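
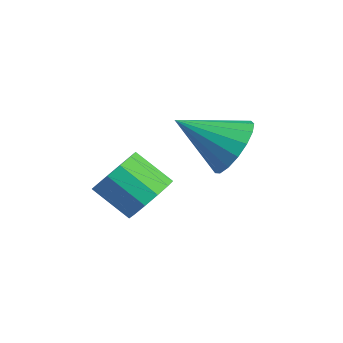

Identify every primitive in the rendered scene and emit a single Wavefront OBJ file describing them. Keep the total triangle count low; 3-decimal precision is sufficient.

v 0.635 -1.752 -0.922
v 1.005 -1.462 -0.263
v 0.096 -2.038 0.501
v -0.275 -2.328 -0.158
v 0.7 -1.147 -0.388
v -0.209 -1.723 0.376
v 0.374 -1.023 -0.682
v -0.535 -1.599 0.082
v 0.131 -1.131 -1.053
v -0.778 -1.707 -0.289
v 0.048 -1.436 -1.382
v -0.862 -2.012 -0.618
v 0.15 -1.841 -1.565
v -0.759 -2.417 -0.801
v 0.407 -2.218 -1.544
v -0.502 -2.794 -0.78
v 0.736 -2.447 -1.326
v -0.173 -3.023 -0.561
v 1.033 -2.455 -0.979
v 0.123 -3.031 -0.214
v 1.203 -2.24 -0.614
v 0.294 -2.816 0.15
v 1.193 -1.87 -0.347
v 0.284 -2.446 0.417
v 0.83 0.593 0.381
v 1.661 0.194 0.649
v -0.07 -0.653 1.319
v 1.577 0.502 0.978
v 1.321 0.832 1.171
v 0.953 1.107 1.183
v 0.557 1.264 1.011
v 0.223 1.267 0.695
v 0.029 1.116 0.308
v 0.018 0.845 -0.063
v 0.193 0.516 -0.332
v 0.514 0.205 -0.438
v 0.907 -0.017 -0.356
v 1.283 -0.1 -0.104
v 1.555 -0.024 0.258
f 2 1 5
f 2 5 3
f 3 5 6
f 3 6 4
f 5 1 7
f 5 7 6
f 6 7 8
f 6 8 4
f 7 1 9
f 7 9 8
f 8 9 10
f 8 10 4
f 9 1 11
f 9 11 10
f 10 11 12
f 10 12 4
f 11 1 13
f 11 13 12
f 12 13 14
f 12 14 4
f 13 1 15
f 13 15 14
f 14 15 16
f 14 16 4
f 15 1 17
f 15 17 16
f 16 17 18
f 16 18 4
f 17 1 19
f 17 19 18
f 18 19 20
f 18 20 4
f 19 1 21
f 19 21 20
f 20 21 22
f 20 22 4
f 21 1 23
f 21 23 22
f 22 23 24
f 22 24 4
f 23 1 2
f 23 2 24
f 24 2 3
f 24 3 4
f 26 25 28
f 26 28 27
f 28 25 29
f 28 29 27
f 29 25 30
f 29 30 27
f 30 25 31
f 30 31 27
f 31 25 32
f 31 32 27
f 32 25 33
f 32 33 27
f 33 25 34
f 33 34 27
f 34 25 35
f 34 35 27
f 35 25 36
f 35 36 27
f 36 25 37
f 36 37 27
f 37 25 38
f 37 38 27
f 38 25 39
f 38 39 27
f 39 25 26
f 39 26 27



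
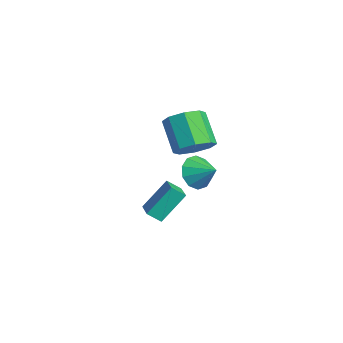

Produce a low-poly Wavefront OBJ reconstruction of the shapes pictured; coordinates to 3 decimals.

v -1.995 2.758 -3.45
v -1.402 2.611 -4.291
v -0.985 3.402 -2.85
v -1.715 3.168 -4.363
v -2.134 3.569 -4.086
v -2.501 3.659 -3.566
v -2.674 3.406 -3.001
v -2.588 2.905 -2.608
v -2.276 2.348 -2.536
v -1.856 1.947 -2.813
v -1.49 1.857 -3.333
v -1.316 2.11 -3.898
v -2.369 2.784 -1.97
v -1.582 2.541 -1.241
v -3.004 2.432 0.259
v -3.791 2.676 -0.47
v -1.715 3.37 -1.307
v -3.137 3.261 0.193
v -2.231 3.856 -1.761
v -3.653 3.747 -0.261
v -2.828 3.714 -2.338
v -4.25 3.605 -0.838
v -3.156 3.028 -2.699
v -4.578 2.919 -1.199
v -3.023 2.199 -2.633
v -4.445 2.09 -1.133
v -2.507 1.713 -2.179
v -3.929 1.604 -0.679
v -1.91 1.855 -1.602
v -3.332 1.746 -0.102
v 1.875 -1.178 -2.913
v 1.734 0.03 -1.492
v 2.08 -0.548 -3.428
v 1.939 0.66 -2.008
v 3.141 -1.36 -2.632
v 3 -0.152 -1.212
v 3.346 -0.73 -3.148
v 3.205 0.478 -1.727
f 2 1 4
f 2 4 3
f 4 1 5
f 4 5 3
f 5 1 6
f 5 6 3
f 6 1 7
f 6 7 3
f 7 1 8
f 7 8 3
f 8 1 9
f 8 9 3
f 9 1 10
f 9 10 3
f 10 1 11
f 10 11 3
f 11 1 12
f 11 12 3
f 12 1 2
f 12 2 3
f 14 13 17
f 14 17 15
f 15 17 18
f 15 18 16
f 17 13 19
f 17 19 18
f 18 19 20
f 18 20 16
f 19 13 21
f 19 21 20
f 20 21 22
f 20 22 16
f 21 13 23
f 21 23 22
f 22 23 24
f 22 24 16
f 23 13 25
f 23 25 24
f 24 25 26
f 24 26 16
f 25 13 27
f 25 27 26
f 26 27 28
f 26 28 16
f 27 13 29
f 27 29 28
f 28 29 30
f 28 30 16
f 29 13 14
f 29 14 30
f 30 14 15
f 30 15 16
f 32 34 31
f 35 32 31
f 31 34 33
f 33 35 31
f 32 38 34
f 36 32 35
f 36 38 32
f 34 38 33
f 37 35 33
f 33 38 37
f 37 36 35
f 38 36 37



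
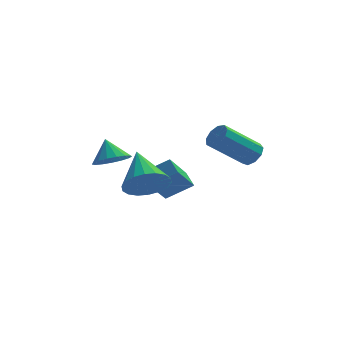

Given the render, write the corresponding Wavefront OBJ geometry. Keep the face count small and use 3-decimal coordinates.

v -1.17 1.973 -4.361
v -1.946 0.695 -2.844
v -1.474 2.658 -3.94
v -2.251 1.38 -2.423
v 0.071 2.08 -3.637
v -0.706 0.802 -2.12
v -0.234 2.765 -3.216
v -1.01 1.487 -1.699
v -3.498 0.196 -1.028
v -2.79 0.679 -1.173
v -3.762 0.864 -0.092
v -3.087 0.87 -1.394
v -3.479 0.906 -1.53
v -3.875 0.78 -1.551
v -4.185 0.519 -1.453
v -4.337 0.185 -1.257
v -4.297 -0.147 -1.009
v -4.074 -0.4 -0.765
v -3.719 -0.517 -0.581
v -3.313 -0.471 -0.5
v -2.95 -0.271 -0.54
v -2.712 0.035 -0.691
v -2.654 0.378 -0.92
v -2.149 -2.579 -1.066
v -1.175 -2.604 -0.702
v -2.491 -0.841 -0.034
v -1.133 -2.362 -1.095
v -1.291 -2.164 -1.482
v -1.62 -2.048 -1.786
v -2.054 -2.037 -1.948
v -2.506 -2.134 -1.935
v -2.888 -2.318 -1.75
v -3.123 -2.555 -1.429
v -3.166 -2.796 -1.036
v -3.007 -2.995 -0.65
v -2.679 -3.111 -0.345
v -2.245 -3.121 -0.183
v -1.793 -3.025 -0.196
v -1.411 -2.84 -0.382
v 2.249 -1.363 -0.05
v 2.679 -1.524 0.396
v 1.16 -1.917 1.716
v 0.731 -1.757 1.27
v 2.59 -1.096 0.421
v 1.071 -1.489 1.741
v 2.341 -0.793 0.226
v 0.823 -1.186 1.546
v 2.05 -0.757 -0.099
v 0.531 -1.151 1.221
v 1.851 -1.005 -0.401
v 0.333 -1.398 0.919
v 1.839 -1.421 -0.538
v 0.321 -1.814 0.782
v 2.019 -1.809 -0.447
v 0.501 -2.202 0.873
v 2.306 -1.989 -0.171
v 0.788 -2.383 1.149
v 2.567 -1.877 0.163
v 1.049 -2.27 1.483
f 2 4 1
f 5 2 1
f 1 4 3
f 3 5 1
f 2 8 4
f 6 2 5
f 6 8 2
f 4 8 3
f 7 5 3
f 3 8 7
f 7 6 5
f 8 6 7
f 10 9 12
f 10 12 11
f 12 9 13
f 12 13 11
f 13 9 14
f 13 14 11
f 14 9 15
f 14 15 11
f 15 9 16
f 15 16 11
f 16 9 17
f 16 17 11
f 17 9 18
f 17 18 11
f 18 9 19
f 18 19 11
f 19 9 20
f 19 20 11
f 20 9 21
f 20 21 11
f 21 9 22
f 21 22 11
f 22 9 23
f 22 23 11
f 23 9 10
f 23 10 11
f 25 24 27
f 25 27 26
f 27 24 28
f 27 28 26
f 28 24 29
f 28 29 26
f 29 24 30
f 29 30 26
f 30 24 31
f 30 31 26
f 31 24 32
f 31 32 26
f 32 24 33
f 32 33 26
f 33 24 34
f 33 34 26
f 34 24 35
f 34 35 26
f 35 24 36
f 35 36 26
f 36 24 37
f 36 37 26
f 37 24 38
f 37 38 26
f 38 24 39
f 38 39 26
f 39 24 25
f 39 25 26
f 41 40 44
f 41 44 42
f 42 44 45
f 42 45 43
f 44 40 46
f 44 46 45
f 45 46 47
f 45 47 43
f 46 40 48
f 46 48 47
f 47 48 49
f 47 49 43
f 48 40 50
f 48 50 49
f 49 50 51
f 49 51 43
f 50 40 52
f 50 52 51
f 51 52 53
f 51 53 43
f 52 40 54
f 52 54 53
f 53 54 55
f 53 55 43
f 54 40 56
f 54 56 55
f 55 56 57
f 55 57 43
f 56 40 58
f 56 58 57
f 57 58 59
f 57 59 43
f 58 40 41
f 58 41 59
f 59 41 42
f 59 42 43



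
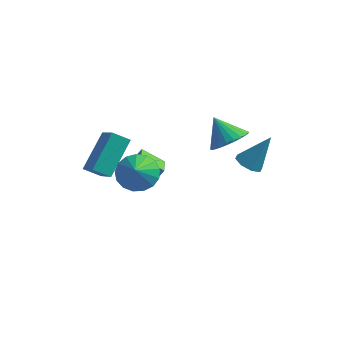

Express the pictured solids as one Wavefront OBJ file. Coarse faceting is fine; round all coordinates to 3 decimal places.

v -3.371 -0.895 1.052
v -4.093 -1.195 1.537
v -3.139 0.716 2.395
v -3.861 0.416 2.88
v -2.559 -1.636 1.8
v -3.281 -1.936 2.285
v -2.327 -0.025 3.143
v -3.049 -0.325 3.628
v -2.836 0.502 0.189
v -2.336 1.07 1.12
v -3.377 1.88 -0.362
v -2.876 2.449 0.568
v -1.784 0.651 -0.468
v -1.283 1.22 0.462
v -2.324 2.03 -1.02
v -1.824 2.598 -0.089
v 2.315 2.179 1.332
v 2.933 1.939 1.108
v 3.105 2.761 2.888
v 2.845 2.447 0.962
v 2.447 2.798 1.033
v 1.971 2.786 1.279
v 1.697 2.419 1.556
v 1.784 1.911 1.701
v 2.183 1.56 1.63
v 2.659 1.572 1.384
v -1.103 -2.155 2.9
v -0.288 -2.384 2.447
v -0.857 -2.985 3.76
v -0.163 -2.048 2.735
v -0.254 -1.737 3.061
v -0.539 -1.522 3.35
v -0.954 -1.452 3.536
v -1.402 -1.543 3.576
v -1.782 -1.774 3.461
v -2.006 -2.093 3.218
v -2.024 -2.426 2.902
v -1.83 -2.697 2.585
v -1.47 -2.844 2.341
v -1.025 -2.833 2.224
v -0.599 -2.667 2.263
v 0.989 3.348 1.621
v 1.741 3.776 2.102
v 0.091 3.672 2.739
v 1.6 4.075 1.902
v 1.366 4.263 1.659
v 1.074 4.312 1.411
v 0.77 4.214 1.194
v 0.498 3.984 1.043
v 0.302 3.658 0.979
v 0.21 3.284 1.014
v 0.237 2.92 1.14
v 0.378 2.622 1.34
v 0.612 2.433 1.583
v 0.904 2.385 1.832
v 1.209 2.482 2.048
v 1.48 2.712 2.2
v 1.676 3.038 2.263
v 1.768 3.412 2.229
f 2 4 1
f 5 2 1
f 1 4 3
f 3 5 1
f 2 8 4
f 6 2 5
f 6 8 2
f 4 8 3
f 7 5 3
f 3 8 7
f 7 6 5
f 8 6 7
f 10 12 9
f 13 10 9
f 9 12 11
f 11 13 9
f 10 16 12
f 14 10 13
f 14 16 10
f 12 16 11
f 15 13 11
f 11 16 15
f 15 14 13
f 16 14 15
f 18 17 20
f 18 20 19
f 20 17 21
f 20 21 19
f 21 17 22
f 21 22 19
f 22 17 23
f 22 23 19
f 23 17 24
f 23 24 19
f 24 17 25
f 24 25 19
f 25 17 26
f 25 26 19
f 26 17 18
f 26 18 19
f 28 27 30
f 28 30 29
f 30 27 31
f 30 31 29
f 31 27 32
f 31 32 29
f 32 27 33
f 32 33 29
f 33 27 34
f 33 34 29
f 34 27 35
f 34 35 29
f 35 27 36
f 35 36 29
f 36 27 37
f 36 37 29
f 37 27 38
f 37 38 29
f 38 27 39
f 38 39 29
f 39 27 40
f 39 40 29
f 40 27 41
f 40 41 29
f 41 27 28
f 41 28 29
f 43 42 45
f 43 45 44
f 45 42 46
f 45 46 44
f 46 42 47
f 46 47 44
f 47 42 48
f 47 48 44
f 48 42 49
f 48 49 44
f 49 42 50
f 49 50 44
f 50 42 51
f 50 51 44
f 51 42 52
f 51 52 44
f 52 42 53
f 52 53 44
f 53 42 54
f 53 54 44
f 54 42 55
f 54 55 44
f 55 42 56
f 55 56 44
f 56 42 57
f 56 57 44
f 57 42 58
f 57 58 44
f 58 42 59
f 58 59 44
f 59 42 43
f 59 43 44



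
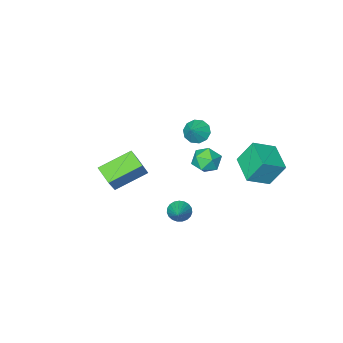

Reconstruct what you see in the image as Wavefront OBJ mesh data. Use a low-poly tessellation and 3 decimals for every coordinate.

v 1.334 1.952 -4.298
v 1.627 1.458 -3.933
v 2.166 3.048 -3.482
v 1.806 1.484 -4.15
v 1.903 1.591 -4.393
v 1.902 1.761 -4.62
v 1.803 1.963 -4.791
v 1.623 2.163 -4.876
v 1.393 2.327 -4.862
v 1.153 2.426 -4.75
v 0.944 2.443 -4.561
v 0.803 2.375 -4.325
v 0.753 2.234 -4.085
v 0.804 2.044 -3.882
v 0.947 1.838 -3.751
v 1.157 1.652 -3.714
v 1.397 1.517 -3.779
v -2.307 0.142 -3.744
v -1.431 -0.13 -3.561
v -2.829 -1.17 -3.199
v -1.953 -1.442 -3.016
v -2.34 -0.749 -2.521
v -2.018 0.062 -2.858
v -2.242 -1.362 -3.902
v -1.92 -0.551 -4.239
v -1.391 -1.059 -3.659
v -1.451 -0.681 -2.805
v -2.809 -0.619 -3.955
v -2.869 -0.241 -3.101
v -3.599 -3.819 -3.704
v -3.075 -3.65 -4.326
v -2.841 -3.341 -2.936
v -3.388 -3.247 -4.268
v -3.781 -3.063 -3.995
v -4.105 -3.168 -3.611
v -4.235 -3.521 -3.262
v -4.122 -3.988 -3.083
v -3.809 -4.391 -3.141
v -3.416 -4.575 -3.414
v -3.092 -4.47 -3.798
v -2.962 -4.117 -4.146
v 2.155 -0.933 -1.497
v 2.914 -0.287 -0.096
v 2.149 0.139 -1.989
v 2.908 0.786 -0.588
v 4.012 -1.306 -2.332
v 4.771 -0.659 -0.931
v 4.006 -0.233 -2.824
v 4.765 0.413 -1.423
v -4.266 2.775 -0.838
v -2.948 2.512 -0.127
v -3.739 4.47 -1.19
v -2.421 4.208 -0.479
v -3.599 2.272 -2.261
v -2.281 2.01 -1.55
v -3.072 3.968 -2.613
v -1.754 3.705 -1.902
f 2 1 4
f 2 4 3
f 4 1 5
f 4 5 3
f 5 1 6
f 5 6 3
f 6 1 7
f 6 7 3
f 7 1 8
f 7 8 3
f 8 1 9
f 8 9 3
f 9 1 10
f 9 10 3
f 10 1 11
f 10 11 3
f 11 1 12
f 11 12 3
f 12 1 13
f 12 13 3
f 13 1 14
f 13 14 3
f 14 1 15
f 14 15 3
f 15 1 16
f 15 16 3
f 16 1 17
f 16 17 3
f 17 1 2
f 17 2 3
f 18 29 23
f 18 23 19
f 18 19 25
f 18 25 28
f 18 28 29
f 19 23 27
f 23 29 22
f 29 28 20
f 28 25 24
f 25 19 26
f 21 27 22
f 21 22 20
f 21 20 24
f 21 24 26
f 21 26 27
f 22 27 23
f 20 22 29
f 24 20 28
f 26 24 25
f 27 26 19
f 31 30 33
f 31 33 32
f 33 30 34
f 33 34 32
f 34 30 35
f 34 35 32
f 35 30 36
f 35 36 32
f 36 30 37
f 36 37 32
f 37 30 38
f 37 38 32
f 38 30 39
f 38 39 32
f 39 30 40
f 39 40 32
f 40 30 41
f 40 41 32
f 41 30 31
f 41 31 32
f 43 45 42
f 46 43 42
f 42 45 44
f 44 46 42
f 43 49 45
f 47 43 46
f 47 49 43
f 45 49 44
f 48 46 44
f 44 49 48
f 48 47 46
f 49 47 48
f 51 53 50
f 54 51 50
f 50 53 52
f 52 54 50
f 51 57 53
f 55 51 54
f 55 57 51
f 53 57 52
f 56 54 52
f 52 57 56
f 56 55 54
f 57 55 56



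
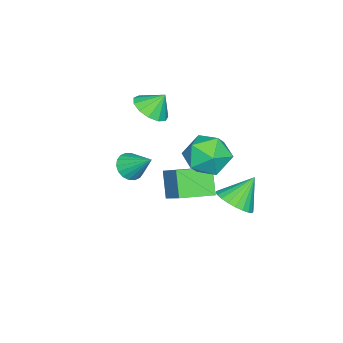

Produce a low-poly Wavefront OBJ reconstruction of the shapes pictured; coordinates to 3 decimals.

v 2.533 4.805 3.563
v 3.554 4.313 3.986
v 1.946 3.047 2.934
v 2.967 2.555 3.357
v 2.134 2.974 4.127
v 2.496 4.06 4.515
v 3.004 3.3 2.405
v 3.366 4.386 2.793
v 3.845 3.383 3.27
v 3.307 3.182 4.334
v 2.193 4.178 2.586
v 1.655 3.977 3.65
v -0.094 -1.495 -0.973
v 0.281 -1.082 -1.547
v 0.194 -0.245 0.113
v -0.057 -0.975 -1.58
v -0.402 -0.971 -1.493
v -0.686 -1.071 -1.304
v -0.853 -1.255 -1.048
v -0.87 -1.486 -0.778
v -0.732 -1.719 -0.546
v -0.469 -1.907 -0.399
v -0.131 -2.014 -0.365
v 0.215 -2.018 -0.452
v 0.499 -1.918 -0.642
v 0.666 -1.735 -0.897
v 0.682 -1.504 -1.168
v 0.545 -1.271 -1.4
v 0.954 2.631 -0.911
v 0.187 2.124 0.287
v 1.802 3.679 0.075
v 1.035 3.172 1.273
v 2.165 1.408 -0.653
v 1.398 0.901 0.545
v 3.013 2.456 0.333
v 2.246 1.949 1.531
v -0.182 -0.459 3.358
v 0.737 -0.129 3.439
v -0.478 0.139 4.282
v 0.47 0.233 3.119
v -0.004 0.376 2.875
v -0.535 0.253 2.784
v -0.954 -0.095 2.876
v -1.128 -0.559 3.12
v -1.001 -0.991 3.44
v -0.614 -1.254 3.733
v -0.091 -1.265 3.908
v 0.404 -1.019 3.908
v 0.713 -0.596 3.733
v -0.822 3.484 -2.38
v -0.092 3.15 -1.719
v -1.738 4.096 -1.06
v 0.041 3.525 -1.801
v 0.042 3.893 -1.971
v -0.088 4.2 -2.203
v -0.33 4.397 -2.462
v -0.647 4.455 -2.709
v -0.99 4.366 -2.906
v -1.308 4.142 -3.023
v -1.552 3.818 -3.042
v -1.684 3.443 -2.96
v -1.686 3.075 -2.79
v -1.555 2.769 -2.558
v -1.313 2.571 -2.299
v -0.997 2.513 -2.052
v -0.653 2.603 -1.855
v -0.335 2.826 -1.738
f 1 12 6
f 1 6 2
f 1 2 8
f 1 8 11
f 1 11 12
f 2 6 10
f 6 12 5
f 12 11 3
f 11 8 7
f 8 2 9
f 4 10 5
f 4 5 3
f 4 3 7
f 4 7 9
f 4 9 10
f 5 10 6
f 3 5 12
f 7 3 11
f 9 7 8
f 10 9 2
f 14 13 16
f 14 16 15
f 16 13 17
f 16 17 15
f 17 13 18
f 17 18 15
f 18 13 19
f 18 19 15
f 19 13 20
f 19 20 15
f 20 13 21
f 20 21 15
f 21 13 22
f 21 22 15
f 22 13 23
f 22 23 15
f 23 13 24
f 23 24 15
f 24 13 25
f 24 25 15
f 25 13 26
f 25 26 15
f 26 13 27
f 26 27 15
f 27 13 28
f 27 28 15
f 28 13 14
f 28 14 15
f 30 32 29
f 33 30 29
f 29 32 31
f 31 33 29
f 30 36 32
f 34 30 33
f 34 36 30
f 32 36 31
f 35 33 31
f 31 36 35
f 35 34 33
f 36 34 35
f 38 37 40
f 38 40 39
f 40 37 41
f 40 41 39
f 41 37 42
f 41 42 39
f 42 37 43
f 42 43 39
f 43 37 44
f 43 44 39
f 44 37 45
f 44 45 39
f 45 37 46
f 45 46 39
f 46 37 47
f 46 47 39
f 47 37 48
f 47 48 39
f 48 37 49
f 48 49 39
f 49 37 38
f 49 38 39
f 51 50 53
f 51 53 52
f 53 50 54
f 53 54 52
f 54 50 55
f 54 55 52
f 55 50 56
f 55 56 52
f 56 50 57
f 56 57 52
f 57 50 58
f 57 58 52
f 58 50 59
f 58 59 52
f 59 50 60
f 59 60 52
f 60 50 61
f 60 61 52
f 61 50 62
f 61 62 52
f 62 50 63
f 62 63 52
f 63 50 64
f 63 64 52
f 64 50 65
f 64 65 52
f 65 50 66
f 65 66 52
f 66 50 67
f 66 67 52
f 67 50 51
f 67 51 52



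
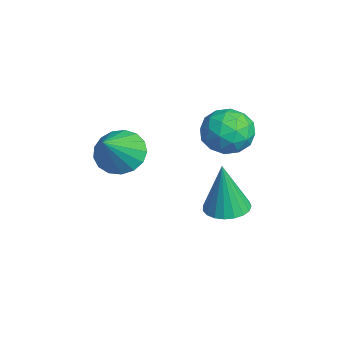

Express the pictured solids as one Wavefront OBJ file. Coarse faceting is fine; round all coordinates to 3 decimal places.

v 1.239 1.136 -4.17
v 2.044 1.227 -4.178
v 1.281 0.944 -2.11
v 1.938 1.545 -4.146
v 1.711 1.793 -4.119
v 1.403 1.927 -4.1
v 1.066 1.924 -4.093
v 0.759 1.785 -4.1
v 0.535 1.534 -4.119
v 0.433 1.214 -4.146
v 0.47 0.881 -4.178
v 0.64 0.592 -4.209
v 0.914 0.397 -4.233
v 1.244 0.33 -4.246
v 1.572 0.402 -4.246
v 1.844 0.601 -4.233
v 2.01 0.893 -4.209
v 1.284 1.502 -1.501
v 1.79 1.195 -0.722
v -0.07 1.205 -0.738
v 0.436 0.898 0.041
v 0.443 1.845 -0.205
v 1.28 2.028 -0.677
v 0.44 0.372 -0.783
v 1.277 0.555 -1.255
v 1.268 0.497 -0.279
v 1.27 1.407 0.079
v 0.45 0.993 -1.539
v 0.452 1.903 -1.181
v 1.656 1.375 -1.178
v 0.064 1.025 -0.282
v 0.068 1.582 -0.426
v 0.366 1.401 0.032
v 1.356 1.864 -1.152
v 1.653 1.684 -0.694
v 0.862 2.066 -0.39
v 0.067 0.716 -0.766
v 0.364 0.536 -0.308
v 1.354 0.999 -1.492
v 1.652 0.818 -1.034
v 0.858 0.334 -1.07
v 1.647 0.784 -0.46
v 0.851 0.609 -0.012
v 0.853 0.3 -0.496
v 1.345 0.408 -0.773
v 1.648 1.319 -0.25
v 0.852 1.144 0.198
v 0.856 1.7 0.054
v 1.348 1.808 -0.223
v 1.341 0.908 0.01
v 0.868 1.256 -1.658
v 0.072 1.081 -1.21
v 0.372 0.592 -1.237
v 0.864 0.7 -1.514
v 0.869 1.791 -1.448
v 0.073 1.616 -1
v 0.375 1.992 -0.687
v 0.867 2.1 -0.964
v 0.379 1.492 -1.47
v 1.935 -2.493 -0.647
v 2.377 -2.925 -1.302
v 3.025 -3.187 0.547
v 2.582 -2.548 -1.27
v 2.639 -2.158 -1.096
v 2.535 -1.845 -0.819
v 2.293 -1.68 -0.503
v 1.969 -1.702 -0.22
v 1.637 -1.905 -0.034
v 1.374 -2.243 0.01
v 1.238 -2.638 -0.095
v 1.263 -3 -0.328
v 1.441 -3.246 -0.633
v 1.732 -3.319 -0.942
v 2.07 -3.204 -1.183
f 2 1 4
f 2 4 3
f 4 1 5
f 4 5 3
f 5 1 6
f 5 6 3
f 6 1 7
f 6 7 3
f 7 1 8
f 7 8 3
f 8 1 9
f 8 9 3
f 9 1 10
f 9 10 3
f 10 1 11
f 10 11 3
f 11 1 12
f 11 12 3
f 12 1 13
f 12 13 3
f 13 1 14
f 13 14 3
f 14 1 15
f 14 15 3
f 15 1 16
f 15 16 3
f 16 1 17
f 16 17 3
f 17 1 2
f 17 2 3
f 18 55 34
f 55 29 58
f 34 58 23
f 55 58 34
f 18 34 30
f 34 23 35
f 30 35 19
f 34 35 30
f 18 30 39
f 30 19 40
f 39 40 25
f 30 40 39
f 18 39 51
f 39 25 54
f 51 54 28
f 39 54 51
f 18 51 55
f 51 28 59
f 55 59 29
f 51 59 55
f 19 35 46
f 35 23 49
f 46 49 27
f 35 49 46
f 23 58 36
f 58 29 57
f 36 57 22
f 58 57 36
f 29 59 56
f 59 28 52
f 56 52 20
f 59 52 56
f 28 54 53
f 54 25 41
f 53 41 24
f 54 41 53
f 25 40 45
f 40 19 42
f 45 42 26
f 40 42 45
f 21 47 33
f 47 27 48
f 33 48 22
f 47 48 33
f 21 33 31
f 33 22 32
f 31 32 20
f 33 32 31
f 21 31 38
f 31 20 37
f 38 37 24
f 31 37 38
f 21 38 43
f 38 24 44
f 43 44 26
f 38 44 43
f 21 43 47
f 43 26 50
f 47 50 27
f 43 50 47
f 22 48 36
f 48 27 49
f 36 49 23
f 48 49 36
f 20 32 56
f 32 22 57
f 56 57 29
f 32 57 56
f 24 37 53
f 37 20 52
f 53 52 28
f 37 52 53
f 26 44 45
f 44 24 41
f 45 41 25
f 44 41 45
f 27 50 46
f 50 26 42
f 46 42 19
f 50 42 46
f 61 60 63
f 61 63 62
f 63 60 64
f 63 64 62
f 64 60 65
f 64 65 62
f 65 60 66
f 65 66 62
f 66 60 67
f 66 67 62
f 67 60 68
f 67 68 62
f 68 60 69
f 68 69 62
f 69 60 70
f 69 70 62
f 70 60 71
f 70 71 62
f 71 60 72
f 71 72 62
f 72 60 73
f 72 73 62
f 73 60 74
f 73 74 62
f 74 60 61
f 74 61 62



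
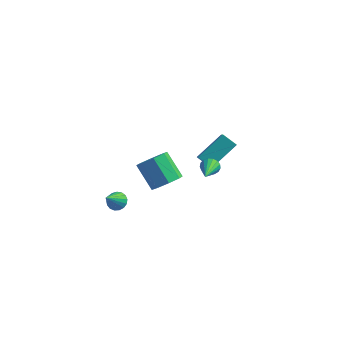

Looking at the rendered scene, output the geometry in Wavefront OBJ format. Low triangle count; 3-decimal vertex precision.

v -3.168 -1.066 -3.379
v -2.617 -0.892 -3.153
v -3.272 -2.134 -2.301
v -2.811 -0.724 -3.005
v -3.087 -0.634 -2.942
v -3.381 -0.643 -2.98
v -3.627 -0.749 -3.108
v -3.767 -0.928 -3.299
v -3.77 -1.138 -3.508
v -3.635 -1.333 -3.687
v -3.394 -1.466 -3.796
v -3.1 -1.508 -3.809
v -2.822 -1.448 -3.724
v -2.624 -1.302 -3.559
v -2.55 -1.101 -3.353
v -0.157 2.699 -1.325
v 0.441 1.593 -0.303
v 0.627 4.166 -0.197
v 1.225 3.061 0.826
v 0.695 2.659 -1.866
v 1.293 1.554 -0.843
v 1.479 4.127 -0.737
v 2.077 3.021 0.285
v -0.966 0.656 -2.321
v -0.558 0.059 -1.706
v -1.745 0.566 -0.424
v -2.154 1.164 -1.039
v -0.258 0.721 -1.691
v -1.446 1.228 -0.409
v -0.374 1.345 -2.045
v -1.561 1.853 -0.763
v -0.836 1.566 -2.561
v -2.024 2.074 -1.278
v -1.375 1.254 -2.936
v -2.562 1.761 -1.654
v -1.674 0.592 -2.951
v -2.862 1.099 -1.669
v -1.559 -0.033 -2.597
v -2.746 0.475 -1.315
v -1.096 -0.254 -2.082
v -2.284 0.254 -0.799
v 3.335 -3.131 3.503
v 3.62 -3.206 3.062
v 3.825 -4.769 4.097
v 3.784 -3.098 3.223
v 3.845 -2.998 3.448
v 3.79 -2.929 3.686
v 3.63 -2.906 3.881
v 3.402 -2.934 3.99
v 3.16 -3.008 3.987
v 2.957 -3.109 3.873
v 2.841 -3.216 3.675
v 2.838 -3.304 3.436
v 2.95 -3.351 3.213
v 3.149 -3.349 3.057
v 3.391 -3.296 3.002
f 2 1 4
f 2 4 3
f 4 1 5
f 4 5 3
f 5 1 6
f 5 6 3
f 6 1 7
f 6 7 3
f 7 1 8
f 7 8 3
f 8 1 9
f 8 9 3
f 9 1 10
f 9 10 3
f 10 1 11
f 10 11 3
f 11 1 12
f 11 12 3
f 12 1 13
f 12 13 3
f 13 1 14
f 13 14 3
f 14 1 15
f 14 15 3
f 15 1 2
f 15 2 3
f 17 19 16
f 20 17 16
f 16 19 18
f 18 20 16
f 17 23 19
f 21 17 20
f 21 23 17
f 19 23 18
f 22 20 18
f 18 23 22
f 22 21 20
f 23 21 22
f 25 24 28
f 25 28 26
f 26 28 29
f 26 29 27
f 28 24 30
f 28 30 29
f 29 30 31
f 29 31 27
f 30 24 32
f 30 32 31
f 31 32 33
f 31 33 27
f 32 24 34
f 32 34 33
f 33 34 35
f 33 35 27
f 34 24 36
f 34 36 35
f 35 36 37
f 35 37 27
f 36 24 38
f 36 38 37
f 37 38 39
f 37 39 27
f 38 24 40
f 38 40 39
f 39 40 41
f 39 41 27
f 40 24 25
f 40 25 41
f 41 25 26
f 41 26 27
f 43 42 45
f 43 45 44
f 45 42 46
f 45 46 44
f 46 42 47
f 46 47 44
f 47 42 48
f 47 48 44
f 48 42 49
f 48 49 44
f 49 42 50
f 49 50 44
f 50 42 51
f 50 51 44
f 51 42 52
f 51 52 44
f 52 42 53
f 52 53 44
f 53 42 54
f 53 54 44
f 54 42 55
f 54 55 44
f 55 42 56
f 55 56 44
f 56 42 43
f 56 43 44



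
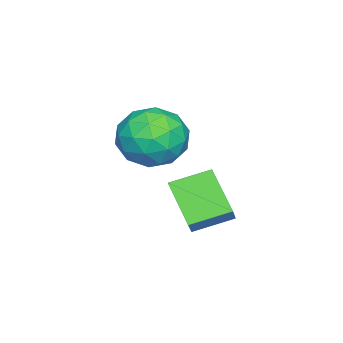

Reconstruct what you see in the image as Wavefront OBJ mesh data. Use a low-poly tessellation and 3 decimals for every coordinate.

v 0.036 0.959 -1.355
v 0.576 0.461 -0.56
v -1.116 -0.361 -1.4
v -0.576 -0.859 -0.605
v -1.121 0.054 -0.4
v -0.41 0.87 -0.372
v -0.13 -0.77 -1.588
v 0.581 0.046 -1.56
v 0.473 -0.607 -0.704
v -0.139 -0.099 0.031
v -0.401 0.199 -1.991
v -1.013 0.707 -1.256
v 0.407 0.826 -0.953
v -0.947 -0.726 -1.007
v -1.267 -0.19 -0.886
v -0.95 -0.482 -0.418
v -0.172 1.066 -0.843
v 0.145 0.773 -0.376
v -0.852 0.534 -0.282
v -0.685 -0.673 -1.584
v -0.368 -0.966 -1.117
v 0.41 0.582 -1.542
v 0.727 0.29 -1.074
v 0.312 -0.434 -1.678
v 0.664 -0.095 -0.57
v -0.013 -0.871 -0.597
v 0.249 -0.818 -1.175
v 0.667 -0.339 -1.159
v 0.304 0.204 -0.139
v -0.373 -0.572 -0.165
v -0.693 -0.035 -0.045
v -0.275 0.444 -0.028
v 0.244 -0.424 -0.223
v -0.167 0.672 -1.795
v -0.844 -0.104 -1.821
v -0.265 -0.344 -1.932
v 0.153 0.135 -1.915
v -0.527 0.971 -1.363
v -1.204 0.195 -1.39
v -1.207 0.439 -0.801
v -0.789 0.918 -0.785
v -0.784 0.524 -1.737
v 2.388 2.367 -2.638
v 1.605 1.455 -1.724
v 1.728 3.309 -2.263
v 0.945 2.397 -1.349
v 2.915 2.503 -2.051
v 2.132 1.591 -1.137
v 2.255 3.445 -1.676
v 1.472 2.533 -0.762
f 1 38 17
f 38 12 41
f 17 41 6
f 38 41 17
f 1 17 13
f 17 6 18
f 13 18 2
f 17 18 13
f 1 13 22
f 13 2 23
f 22 23 8
f 13 23 22
f 1 22 34
f 22 8 37
f 34 37 11
f 22 37 34
f 1 34 38
f 34 11 42
f 38 42 12
f 34 42 38
f 2 18 29
f 18 6 32
f 29 32 10
f 18 32 29
f 6 41 19
f 41 12 40
f 19 40 5
f 41 40 19
f 12 42 39
f 42 11 35
f 39 35 3
f 42 35 39
f 11 37 36
f 37 8 24
f 36 24 7
f 37 24 36
f 8 23 28
f 23 2 25
f 28 25 9
f 23 25 28
f 4 30 16
f 30 10 31
f 16 31 5
f 30 31 16
f 4 16 14
f 16 5 15
f 14 15 3
f 16 15 14
f 4 14 21
f 14 3 20
f 21 20 7
f 14 20 21
f 4 21 26
f 21 7 27
f 26 27 9
f 21 27 26
f 4 26 30
f 26 9 33
f 30 33 10
f 26 33 30
f 5 31 19
f 31 10 32
f 19 32 6
f 31 32 19
f 3 15 39
f 15 5 40
f 39 40 12
f 15 40 39
f 7 20 36
f 20 3 35
f 36 35 11
f 20 35 36
f 9 27 28
f 27 7 24
f 28 24 8
f 27 24 28
f 10 33 29
f 33 9 25
f 29 25 2
f 33 25 29
f 44 46 43
f 47 44 43
f 43 46 45
f 45 47 43
f 44 50 46
f 48 44 47
f 48 50 44
f 46 50 45
f 49 47 45
f 45 50 49
f 49 48 47
f 50 48 49



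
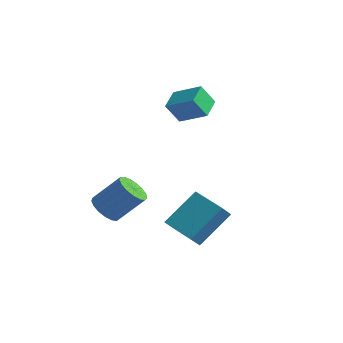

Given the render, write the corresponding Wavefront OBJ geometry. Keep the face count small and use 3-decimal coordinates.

v -2.627 2.337 2.895
v -1.291 2.516 3.575
v -2.938 3.405 3.225
v -1.601 3.584 3.904
v -2.179 2.776 1.896
v -0.842 2.955 2.575
v -2.489 3.844 2.225
v -1.153 4.023 2.905
v -3.854 -0.448 -2.677
v -3.31 -0.186 -3.246
v -2.342 0.57 -1.973
v -2.886 0.308 -1.403
v -3.573 0.111 -3.222
v -2.605 0.867 -1.949
v -3.901 0.279 -3.074
v -2.932 1.036 -1.8
v -4.218 0.281 -2.834
v -3.249 1.038 -1.56
v -4.451 0.116 -2.558
v -3.483 0.873 -1.284
v -4.548 -0.178 -2.31
v -3.579 0.578 -1.036
v -4.486 -0.534 -2.145
v -3.517 0.222 -0.872
v -4.279 -0.871 -2.103
v -3.311 -0.115 -0.829
v -3.975 -1.111 -2.192
v -3.006 -0.354 -0.918
v -3.643 -1.199 -2.392
v -2.675 -0.442 -1.118
v -3.36 -1.115 -2.657
v -2.391 -0.358 -1.383
v -3.19 -0.878 -2.927
v -2.221 -0.122 -1.653
v -3.172 -0.543 -3.14
v -2.203 0.214 -1.866
v 0.472 -2.103 -1.145
v 1.039 -0.668 0.19
v 0.455 -1.445 -1.844
v 1.022 -0.01 -0.509
v 2.018 -2.41 -1.471
v 2.585 -0.975 -0.136
v 2.001 -1.752 -2.17
v 2.568 -0.317 -0.835
f 2 4 1
f 5 2 1
f 1 4 3
f 3 5 1
f 2 8 4
f 6 2 5
f 6 8 2
f 4 8 3
f 7 5 3
f 3 8 7
f 7 6 5
f 8 6 7
f 10 9 13
f 10 13 11
f 11 13 14
f 11 14 12
f 13 9 15
f 13 15 14
f 14 15 16
f 14 16 12
f 15 9 17
f 15 17 16
f 16 17 18
f 16 18 12
f 17 9 19
f 17 19 18
f 18 19 20
f 18 20 12
f 19 9 21
f 19 21 20
f 20 21 22
f 20 22 12
f 21 9 23
f 21 23 22
f 22 23 24
f 22 24 12
f 23 9 25
f 23 25 24
f 24 25 26
f 24 26 12
f 25 9 27
f 25 27 26
f 26 27 28
f 26 28 12
f 27 9 29
f 27 29 28
f 28 29 30
f 28 30 12
f 29 9 31
f 29 31 30
f 30 31 32
f 30 32 12
f 31 9 33
f 31 33 32
f 32 33 34
f 32 34 12
f 33 9 35
f 33 35 34
f 34 35 36
f 34 36 12
f 35 9 10
f 35 10 36
f 36 10 11
f 36 11 12
f 38 40 37
f 41 38 37
f 37 40 39
f 39 41 37
f 38 44 40
f 42 38 41
f 42 44 38
f 40 44 39
f 43 41 39
f 39 44 43
f 43 42 41
f 44 42 43



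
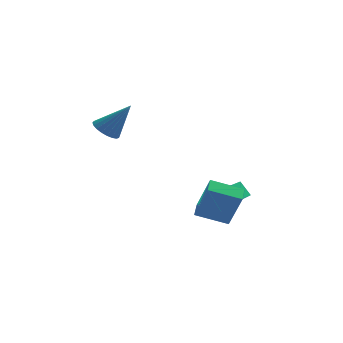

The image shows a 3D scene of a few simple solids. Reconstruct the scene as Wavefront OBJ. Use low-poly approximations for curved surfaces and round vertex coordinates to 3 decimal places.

v -4.041 3.34 1.339
v -3.617 2.783 0.973
v -2.859 3.2 2.921
v -3.462 3.058 0.881
v -3.407 3.382 0.869
v -3.462 3.698 0.938
v -3.617 3.953 1.076
v -3.845 4.101 1.26
v -4.107 4.118 1.457
v -4.358 4.001 1.634
v -4.554 3.769 1.76
v -4.661 3.463 1.813
v -4.661 3.136 1.784
v -4.554 2.844 1.678
v -4.358 2.638 1.514
v -4.107 2.553 1.319
v -3.845 2.604 1.128
v -0.105 1.493 -3.869
v 0.436 0.948 -1.925
v 0.188 2.401 -3.696
v 0.729 1.857 -1.752
v 1.491 1.083 -4.428
v 2.032 0.539 -2.484
v 1.784 1.992 -4.255
v 2.325 1.447 -2.311
v 1.104 3.267 -4.853
v 2.46 2.626 -3.607
v 0.687 3.784 -4.133
v 2.042 3.143 -2.886
v 1.718 4.097 -5.094
v 3.073 3.456 -3.847
v 1.3 4.614 -4.373
v 2.656 3.973 -3.127
f 2 1 4
f 2 4 3
f 4 1 5
f 4 5 3
f 5 1 6
f 5 6 3
f 6 1 7
f 6 7 3
f 7 1 8
f 7 8 3
f 8 1 9
f 8 9 3
f 9 1 10
f 9 10 3
f 10 1 11
f 10 11 3
f 11 1 12
f 11 12 3
f 12 1 13
f 12 13 3
f 13 1 14
f 13 14 3
f 14 1 15
f 14 15 3
f 15 1 16
f 15 16 3
f 16 1 17
f 16 17 3
f 17 1 2
f 17 2 3
f 19 21 18
f 22 19 18
f 18 21 20
f 20 22 18
f 19 25 21
f 23 19 22
f 23 25 19
f 21 25 20
f 24 22 20
f 20 25 24
f 24 23 22
f 25 23 24
f 27 29 26
f 30 27 26
f 26 29 28
f 28 30 26
f 27 33 29
f 31 27 30
f 31 33 27
f 29 33 28
f 32 30 28
f 28 33 32
f 32 31 30
f 33 31 32



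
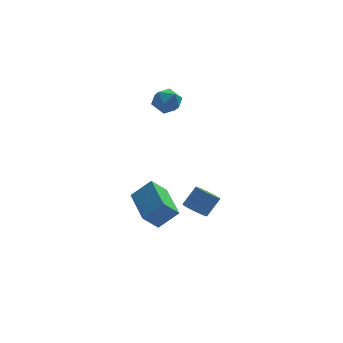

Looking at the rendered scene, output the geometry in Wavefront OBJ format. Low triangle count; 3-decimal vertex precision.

v 1.722 0.288 -3.921
v 2.206 -0.189 -4.091
v 2.922 0.196 -3.128
v 2.438 0.672 -2.959
v 2.289 0.026 -4.238
v 3.005 0.411 -3.276
v 2.285 0.281 -4.337
v 3.001 0.666 -3.375
v 2.195 0.536 -4.373
v 2.911 0.921 -3.41
v 2.034 0.754 -4.34
v 2.75 1.139 -3.377
v 1.825 0.901 -4.243
v 2.541 1.286 -3.28
v 1.6 0.954 -4.097
v 2.316 1.339 -3.135
v 1.394 0.906 -3.925
v 2.11 1.291 -2.962
v 1.238 0.764 -3.752
v 1.954 1.149 -2.789
v 1.155 0.549 -3.604
v 1.871 0.934 -2.642
v 1.159 0.294 -3.505
v 1.875 0.679 -2.543
v 1.249 0.039 -3.47
v 1.965 0.424 -2.507
v 1.41 -0.179 -3.503
v 2.126 0.206 -2.54
v 1.619 -0.326 -3.6
v 2.335 0.059 -2.637
v 1.844 -0.379 -3.745
v 2.56 0.006 -2.783
v 2.05 -0.331 -3.918
v 2.766 0.054 -2.955
v -0.518 -3.133 -2.773
v -1.288 -3.37 -1.925
v -0.822 -1.018 -2.457
v -1.593 -1.255 -1.61
v 0.473 -3.125 -1.87
v -0.298 -3.362 -1.023
v 0.168 -1.01 -1.555
v -0.602 -1.247 -0.707
v 0.809 2.619 2.752
v 1.351 2.049 3.05
v -0.211 1.731 2.91
v 0.331 1.161 3.208
v 0.152 1.847 3.66
v 0.782 2.396 3.562
v 0.358 1.384 2.398
v 0.988 1.933 2.3
v 1.073 1.286 2.831
v 0.945 1.572 3.611
v 0.195 2.208 2.349
v 0.067 2.494 3.129
f 2 1 5
f 2 5 3
f 3 5 6
f 3 6 4
f 5 1 7
f 5 7 6
f 6 7 8
f 6 8 4
f 7 1 9
f 7 9 8
f 8 9 10
f 8 10 4
f 9 1 11
f 9 11 10
f 10 11 12
f 10 12 4
f 11 1 13
f 11 13 12
f 12 13 14
f 12 14 4
f 13 1 15
f 13 15 14
f 14 15 16
f 14 16 4
f 15 1 17
f 15 17 16
f 16 17 18
f 16 18 4
f 17 1 19
f 17 19 18
f 18 19 20
f 18 20 4
f 19 1 21
f 19 21 20
f 20 21 22
f 20 22 4
f 21 1 23
f 21 23 22
f 22 23 24
f 22 24 4
f 23 1 25
f 23 25 24
f 24 25 26
f 24 26 4
f 25 1 27
f 25 27 26
f 26 27 28
f 26 28 4
f 27 1 29
f 27 29 28
f 28 29 30
f 28 30 4
f 29 1 31
f 29 31 30
f 30 31 32
f 30 32 4
f 31 1 33
f 31 33 32
f 32 33 34
f 32 34 4
f 33 1 2
f 33 2 34
f 34 2 3
f 34 3 4
f 36 38 35
f 39 36 35
f 35 38 37
f 37 39 35
f 36 42 38
f 40 36 39
f 40 42 36
f 38 42 37
f 41 39 37
f 37 42 41
f 41 40 39
f 42 40 41
f 43 54 48
f 43 48 44
f 43 44 50
f 43 50 53
f 43 53 54
f 44 48 52
f 48 54 47
f 54 53 45
f 53 50 49
f 50 44 51
f 46 52 47
f 46 47 45
f 46 45 49
f 46 49 51
f 46 51 52
f 47 52 48
f 45 47 54
f 49 45 53
f 51 49 50
f 52 51 44



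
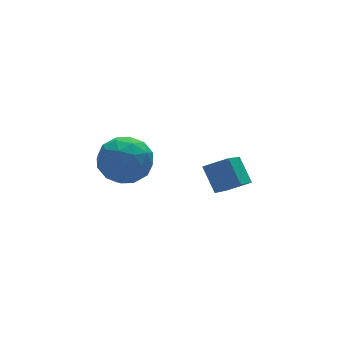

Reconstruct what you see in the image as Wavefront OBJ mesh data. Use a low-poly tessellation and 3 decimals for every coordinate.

v -3.361 1.879 -0.808
v -2.776 2.436 -0.276
v -2.284 0.744 -0.804
v -1.699 1.301 -0.272
v -2.51 0.944 0.115
v -3.176 1.646 0.113
v -1.884 1.534 -1.193
v -2.55 2.236 -1.195
v -1.863 2.223 -0.514
v -2.25 1.859 0.294
v -2.81 1.321 -1.374
v -3.197 0.957 -0.566
v -3.163 2.257 -0.542
v -1.897 0.923 -0.538
v -2.374 0.713 -0.31
v -2.03 1.041 0.002
v -3.398 1.793 -0.314
v -3.054 2.12 -0.001
v -2.898 1.243 0.229
v -2.006 1.06 -1.079
v -1.662 1.387 -0.766
v -3.03 2.139 -1.082
v -2.686 2.467 -0.77
v -2.162 1.937 -1.309
v -2.283 2.46 -0.37
v -1.649 1.792 -0.367
v -1.758 1.929 -0.908
v -2.15 2.342 -0.91
v -2.51 2.245 0.105
v -1.877 1.578 0.108
v -2.354 1.368 0.335
v -2.745 1.781 0.334
v -1.973 2.12 -0.034
v -3.183 1.602 -1.188
v -2.55 0.935 -1.185
v -2.315 1.399 -1.414
v -2.706 1.812 -1.415
v -3.411 1.388 -0.713
v -2.777 0.72 -0.71
v -2.91 0.838 -0.17
v -3.302 1.251 -0.172
v -3.087 1.06 -1.046
v -1.407 -2.352 0.216
v -0.711 -2.663 0.57
v -1.468 -1.649 0.953
v -0.772 -1.96 1.307
v -0.448 -1.28 -0.727
v 0.248 -1.591 -0.373
v -0.509 -0.577 0.01
v 0.187 -0.888 0.364
f 1 38 17
f 38 12 41
f 17 41 6
f 38 41 17
f 1 17 13
f 17 6 18
f 13 18 2
f 17 18 13
f 1 13 22
f 13 2 23
f 22 23 8
f 13 23 22
f 1 22 34
f 22 8 37
f 34 37 11
f 22 37 34
f 1 34 38
f 34 11 42
f 38 42 12
f 34 42 38
f 2 18 29
f 18 6 32
f 29 32 10
f 18 32 29
f 6 41 19
f 41 12 40
f 19 40 5
f 41 40 19
f 12 42 39
f 42 11 35
f 39 35 3
f 42 35 39
f 11 37 36
f 37 8 24
f 36 24 7
f 37 24 36
f 8 23 28
f 23 2 25
f 28 25 9
f 23 25 28
f 4 30 16
f 30 10 31
f 16 31 5
f 30 31 16
f 4 16 14
f 16 5 15
f 14 15 3
f 16 15 14
f 4 14 21
f 14 3 20
f 21 20 7
f 14 20 21
f 4 21 26
f 21 7 27
f 26 27 9
f 21 27 26
f 4 26 30
f 26 9 33
f 30 33 10
f 26 33 30
f 5 31 19
f 31 10 32
f 19 32 6
f 31 32 19
f 3 15 39
f 15 5 40
f 39 40 12
f 15 40 39
f 7 20 36
f 20 3 35
f 36 35 11
f 20 35 36
f 9 27 28
f 27 7 24
f 28 24 8
f 27 24 28
f 10 33 29
f 33 9 25
f 29 25 2
f 33 25 29
f 44 46 43
f 47 44 43
f 43 46 45
f 45 47 43
f 44 50 46
f 48 44 47
f 48 50 44
f 46 50 45
f 49 47 45
f 45 50 49
f 49 48 47
f 50 48 49



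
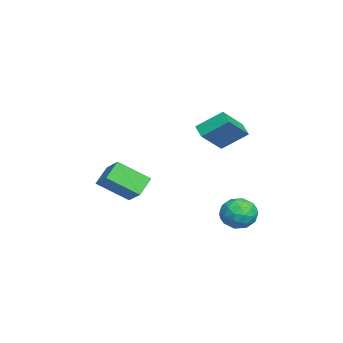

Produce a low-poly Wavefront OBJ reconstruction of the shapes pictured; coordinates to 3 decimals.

v -2.271 -3.614 -1.164
v -3.176 -3.144 -0.357
v -2.454 -1.937 -2.345
v -3.358 -1.467 -1.538
v -1.202 -2.933 -0.362
v -2.106 -2.463 0.445
v -1.384 -1.256 -1.543
v -2.289 -0.786 -0.736
v 0.242 4.444 -2.717
v 0.927 4.54 -1.954
v -0.307 3.02 -2.046
v 0.378 3.116 -1.283
v -0.419 3.766 -1.345
v -0.079 4.647 -1.76
v 0.699 2.913 -2.24
v 1.039 3.794 -2.655
v 1.21 3.594 -1.659
v 0.519 4.121 -1.105
v 0.101 3.439 -2.895
v -0.59 3.966 -2.341
v 0.633 4.617 -2.394
v -0.013 2.943 -1.606
v -0.481 3.325 -1.642
v -0.078 3.382 -1.193
v 0.041 4.68 -2.28
v 0.444 4.736 -1.831
v -0.347 4.281 -1.474
v 0.176 2.824 -2.169
v 0.579 2.88 -1.72
v 0.698 4.178 -2.807
v 1.101 4.235 -2.358
v 0.967 3.279 -2.526
v 1.201 4.117 -1.772
v 0.879 3.28 -1.378
v 1.068 3.161 -1.941
v 1.267 3.679 -2.185
v 0.795 4.427 -1.447
v 0.473 3.59 -1.052
v 0.004 3.973 -1.089
v 0.204 4.49 -1.333
v 0.961 3.871 -1.274
v 0.147 3.97 -2.948
v -0.175 3.133 -2.553
v 0.416 3.07 -2.667
v 0.616 3.587 -2.911
v -0.259 4.28 -2.622
v -0.581 3.443 -2.228
v -0.647 3.881 -1.815
v -0.448 4.399 -2.059
v -0.341 3.689 -2.726
v -3.194 2.699 1.138
v -3.867 2.353 1.587
v -3.213 4.075 2.17
v -3.886 3.729 2.619
v -1.874 1.771 2.401
v -2.547 1.425 2.85
v -1.893 3.147 3.433
v -2.566 2.801 3.882
f 2 4 1
f 5 2 1
f 1 4 3
f 3 5 1
f 2 8 4
f 6 2 5
f 6 8 2
f 4 8 3
f 7 5 3
f 3 8 7
f 7 6 5
f 8 6 7
f 9 46 25
f 46 20 49
f 25 49 14
f 46 49 25
f 9 25 21
f 25 14 26
f 21 26 10
f 25 26 21
f 9 21 30
f 21 10 31
f 30 31 16
f 21 31 30
f 9 30 42
f 30 16 45
f 42 45 19
f 30 45 42
f 9 42 46
f 42 19 50
f 46 50 20
f 42 50 46
f 10 26 37
f 26 14 40
f 37 40 18
f 26 40 37
f 14 49 27
f 49 20 48
f 27 48 13
f 49 48 27
f 20 50 47
f 50 19 43
f 47 43 11
f 50 43 47
f 19 45 44
f 45 16 32
f 44 32 15
f 45 32 44
f 16 31 36
f 31 10 33
f 36 33 17
f 31 33 36
f 12 38 24
f 38 18 39
f 24 39 13
f 38 39 24
f 12 24 22
f 24 13 23
f 22 23 11
f 24 23 22
f 12 22 29
f 22 11 28
f 29 28 15
f 22 28 29
f 12 29 34
f 29 15 35
f 34 35 17
f 29 35 34
f 12 34 38
f 34 17 41
f 38 41 18
f 34 41 38
f 13 39 27
f 39 18 40
f 27 40 14
f 39 40 27
f 11 23 47
f 23 13 48
f 47 48 20
f 23 48 47
f 15 28 44
f 28 11 43
f 44 43 19
f 28 43 44
f 17 35 36
f 35 15 32
f 36 32 16
f 35 32 36
f 18 41 37
f 41 17 33
f 37 33 10
f 41 33 37
f 52 54 51
f 55 52 51
f 51 54 53
f 53 55 51
f 52 58 54
f 56 52 55
f 56 58 52
f 54 58 53
f 57 55 53
f 53 58 57
f 57 56 55
f 58 56 57



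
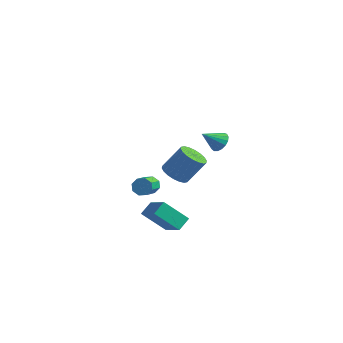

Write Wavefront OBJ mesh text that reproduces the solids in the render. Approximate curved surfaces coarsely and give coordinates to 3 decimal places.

v -1.141 3.273 -2.827
v -0.34 3.077 -3.136
v 0.401 3.811 -1.682
v -0.399 4.007 -1.373
v -0.406 3.434 -3.283
v 0.336 4.168 -1.829
v -0.617 3.759 -3.34
v 0.125 4.493 -1.886
v -0.931 3.988 -3.295
v -0.19 4.722 -1.841
v -1.287 4.075 -3.157
v -0.546 4.809 -1.703
v -1.614 4.004 -2.954
v -0.873 4.738 -1.5
v -1.848 3.787 -2.726
v -1.106 4.521 -1.272
v -1.941 3.469 -2.518
v -1.2 4.203 -1.064
v -1.876 3.112 -2.371
v -1.134 3.846 -0.917
v -1.665 2.787 -2.314
v -0.923 3.521 -0.86
v -1.35 2.558 -2.359
v -0.609 3.292 -0.905
v -0.994 2.471 -2.497
v -0.253 3.205 -1.043
v -0.667 2.542 -2.7
v 0.074 3.276 -1.246
v -0.434 2.759 -2.928
v 0.308 3.493 -1.474
v -1.382 1.379 -2.888
v -0.983 1.308 -3.331
v -0.5 0.05 -2.694
v -0.898 0.121 -2.252
v -0.814 1.551 -2.98
v -0.331 0.293 -2.343
v -0.978 1.693 -2.575
v -0.494 0.435 -1.938
v -1.378 1.651 -2.354
v -0.894 0.394 -1.717
v -1.78 1.45 -2.446
v -1.297 0.192 -1.809
v -1.949 1.207 -2.797
v -1.466 -0.051 -2.16
v -1.786 1.065 -3.202
v -1.302 -0.193 -2.565
v -1.386 1.106 -3.423
v -0.902 -0.151 -2.786
v 3.676 0.868 2.483
v 4.136 0.434 2.333
v 3.144 0.032 3.277
v 4.255 0.589 2.576
v 4.241 0.807 2.797
v 4.098 1.04 2.946
v 3.858 1.233 2.989
v 3.576 1.343 2.916
v 3.317 1.344 2.744
v 3.14 1.236 2.512
v 3.086 1.044 2.273
v 3.167 0.812 2.083
v 3.364 0.592 1.984
v 3.633 0.436 1.999
v 3.911 0.379 2.125
v 3.229 -3.988 -0.678
v 3.266 -3.244 -0.191
v 1.865 -3.358 -1.536
v 1.902 -2.614 -1.049
v 4.278 -3.286 -1.831
v 4.315 -2.542 -1.344
v 2.914 -2.656 -2.689
v 2.951 -1.912 -2.202
f 2 1 5
f 2 5 3
f 3 5 6
f 3 6 4
f 5 1 7
f 5 7 6
f 6 7 8
f 6 8 4
f 7 1 9
f 7 9 8
f 8 9 10
f 8 10 4
f 9 1 11
f 9 11 10
f 10 11 12
f 10 12 4
f 11 1 13
f 11 13 12
f 12 13 14
f 12 14 4
f 13 1 15
f 13 15 14
f 14 15 16
f 14 16 4
f 15 1 17
f 15 17 16
f 16 17 18
f 16 18 4
f 17 1 19
f 17 19 18
f 18 19 20
f 18 20 4
f 19 1 21
f 19 21 20
f 20 21 22
f 20 22 4
f 21 1 23
f 21 23 22
f 22 23 24
f 22 24 4
f 23 1 25
f 23 25 24
f 24 25 26
f 24 26 4
f 25 1 27
f 25 27 26
f 26 27 28
f 26 28 4
f 27 1 29
f 27 29 28
f 28 29 30
f 28 30 4
f 29 1 2
f 29 2 30
f 30 2 3
f 30 3 4
f 32 31 35
f 32 35 33
f 33 35 36
f 33 36 34
f 35 31 37
f 35 37 36
f 36 37 38
f 36 38 34
f 37 31 39
f 37 39 38
f 38 39 40
f 38 40 34
f 39 31 41
f 39 41 40
f 40 41 42
f 40 42 34
f 41 31 43
f 41 43 42
f 42 43 44
f 42 44 34
f 43 31 45
f 43 45 44
f 44 45 46
f 44 46 34
f 45 31 47
f 45 47 46
f 46 47 48
f 46 48 34
f 47 31 32
f 47 32 48
f 48 32 33
f 48 33 34
f 50 49 52
f 50 52 51
f 52 49 53
f 52 53 51
f 53 49 54
f 53 54 51
f 54 49 55
f 54 55 51
f 55 49 56
f 55 56 51
f 56 49 57
f 56 57 51
f 57 49 58
f 57 58 51
f 58 49 59
f 58 59 51
f 59 49 60
f 59 60 51
f 60 49 61
f 60 61 51
f 61 49 62
f 61 62 51
f 62 49 63
f 62 63 51
f 63 49 50
f 63 50 51
f 65 67 64
f 68 65 64
f 64 67 66
f 66 68 64
f 65 71 67
f 69 65 68
f 69 71 65
f 67 71 66
f 70 68 66
f 66 71 70
f 70 69 68
f 71 69 70



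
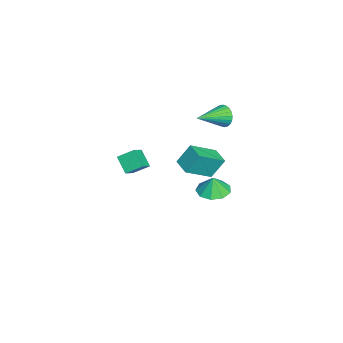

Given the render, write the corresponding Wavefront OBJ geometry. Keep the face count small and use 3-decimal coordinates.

v 1.172 -2.289 1.449
v 1.089 -1.354 2.041
v 1.888 -1.73 0.665
v 1.804 -0.794 1.256
v 1.996 -2.566 2.004
v 1.912 -1.63 2.595
v 2.711 -2.006 1.219
v 2.628 -1.071 1.811
v -3.72 2.684 1.881
v -3.318 2.786 1.209
v -2.44 1.296 2.439
v -3.178 2.989 1.394
v -3.121 3.146 1.653
v -3.155 3.232 1.947
v -3.276 3.235 2.231
v -3.464 3.155 2.462
v -3.691 3.002 2.604
v -3.922 2.801 2.636
v -4.123 2.583 2.553
v -4.263 2.38 2.368
v -4.32 2.223 2.109
v -4.286 2.136 1.815
v -4.165 2.133 1.531
v -3.977 2.214 1.3
v -3.75 2.367 1.158
v -3.519 2.567 1.126
v 4.074 0.949 3.449
v 3.812 1.645 4.611
v 3.106 2.217 2.472
v 2.845 2.913 3.635
v 4.975 1.527 3.305
v 4.714 2.223 4.468
v 4.008 2.795 2.329
v 3.746 3.491 3.491
v -2.989 2.231 -4.057
v -2.226 1.531 -4.15
v -2.871 2.209 -2.923
v -1.956 2.189 -4.166
v -2.169 2.867 -4.13
v -2.767 3.247 -4.06
v -3.468 3.152 -3.989
v -3.945 2.626 -3.949
v -3.975 1.915 -3.96
v -3.544 1.352 -4.016
v -2.853 1.201 -4.091
f 2 4 1
f 5 2 1
f 1 4 3
f 3 5 1
f 2 8 4
f 6 2 5
f 6 8 2
f 4 8 3
f 7 5 3
f 3 8 7
f 7 6 5
f 8 6 7
f 10 9 12
f 10 12 11
f 12 9 13
f 12 13 11
f 13 9 14
f 13 14 11
f 14 9 15
f 14 15 11
f 15 9 16
f 15 16 11
f 16 9 17
f 16 17 11
f 17 9 18
f 17 18 11
f 18 9 19
f 18 19 11
f 19 9 20
f 19 20 11
f 20 9 21
f 20 21 11
f 21 9 22
f 21 22 11
f 22 9 23
f 22 23 11
f 23 9 24
f 23 24 11
f 24 9 25
f 24 25 11
f 25 9 26
f 25 26 11
f 26 9 10
f 26 10 11
f 28 30 27
f 31 28 27
f 27 30 29
f 29 31 27
f 28 34 30
f 32 28 31
f 32 34 28
f 30 34 29
f 33 31 29
f 29 34 33
f 33 32 31
f 34 32 33
f 36 35 38
f 36 38 37
f 38 35 39
f 38 39 37
f 39 35 40
f 39 40 37
f 40 35 41
f 40 41 37
f 41 35 42
f 41 42 37
f 42 35 43
f 42 43 37
f 43 35 44
f 43 44 37
f 44 35 45
f 44 45 37
f 45 35 36
f 45 36 37



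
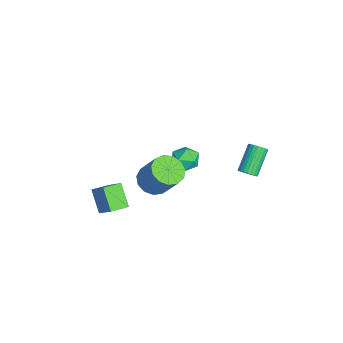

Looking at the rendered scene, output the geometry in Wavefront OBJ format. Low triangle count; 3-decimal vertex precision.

v 0.481 -4.428 -3.367
v -0.622 -4.706 -2.199
v 0.077 -3.37 -3.497
v -1.026 -3.647 -2.329
v 1.566 -3.873 -2.211
v 0.463 -4.15 -1.043
v 1.162 -2.814 -2.341
v 0.059 -3.092 -1.173
v 0.704 -1.352 -0.53
v 1.45 -0.937 -1.107
v 2.422 -0.234 0.653
v 1.676 -0.648 1.23
v 1.043 -0.528 -1.047
v 2.015 0.176 0.713
v 0.529 -0.379 -0.822
v 1.501 0.324 0.938
v 0.07 -0.54 -0.504
v 1.043 0.163 1.256
v -0.187 -0.958 -0.195
v 0.785 -0.255 1.565
v -0.162 -1.501 0.008
v 0.81 -0.798 1.768
v 0.139 -1.997 0.04
v 1.111 -1.294 1.8
v 0.618 -2.288 -0.109
v 1.59 -1.584 1.651
v 1.125 -2.281 -0.391
v 2.097 -1.578 1.369
v 1.498 -1.98 -0.718
v 2.47 -1.277 1.042
v 1.619 -1.479 -0.985
v 2.591 -0.776 0.775
v 3.63 3.399 2.179
v 4.01 3.306 2.593
v 2.89 4.088 3.796
v 2.51 4.181 3.381
v 4.073 3.506 2.521
v 2.953 4.289 3.724
v 4.068 3.691 2.397
v 2.949 4.473 3.599
v 3.997 3.831 2.239
v 2.877 4.613 3.442
v 3.869 3.905 2.072
v 2.75 4.687 3.275
v 3.706 3.902 1.922
v 2.586 4.685 3.125
v 3.53 3.822 1.81
v 2.411 4.605 3.013
v 3.37 3.678 1.755
v 2.251 4.461 2.958
v 3.25 3.492 1.764
v 2.13 4.274 2.967
v 3.187 3.291 1.836
v 2.067 4.074 3.039
v 3.191 3.107 1.961
v 2.072 3.889 3.163
v 3.263 2.967 2.118
v 2.143 3.749 3.321
v 3.39 2.893 2.285
v 2.271 3.675 3.488
v 3.554 2.895 2.435
v 2.434 3.678 3.638
v 3.729 2.975 2.547
v 2.61 3.758 3.75
v 3.889 3.119 2.602
v 2.77 3.902 3.805
v -3.11 1.493 -2.474
v -2.19 1.668 -2.469
v -2.89 0.312 -1.551
v -1.97 0.487 -1.546
v -2.561 1.078 -1.125
v -2.697 1.807 -1.695
v -2.383 0.173 -2.325
v -2.519 0.902 -2.895
v -1.741 0.852 -2.377
v -1.851 1.411 -1.635
v -3.229 0.569 -2.385
v -3.339 1.128 -1.643
f 2 4 1
f 5 2 1
f 1 4 3
f 3 5 1
f 2 8 4
f 6 2 5
f 6 8 2
f 4 8 3
f 7 5 3
f 3 8 7
f 7 6 5
f 8 6 7
f 10 9 13
f 10 13 11
f 11 13 14
f 11 14 12
f 13 9 15
f 13 15 14
f 14 15 16
f 14 16 12
f 15 9 17
f 15 17 16
f 16 17 18
f 16 18 12
f 17 9 19
f 17 19 18
f 18 19 20
f 18 20 12
f 19 9 21
f 19 21 20
f 20 21 22
f 20 22 12
f 21 9 23
f 21 23 22
f 22 23 24
f 22 24 12
f 23 9 25
f 23 25 24
f 24 25 26
f 24 26 12
f 25 9 27
f 25 27 26
f 26 27 28
f 26 28 12
f 27 9 29
f 27 29 28
f 28 29 30
f 28 30 12
f 29 9 31
f 29 31 30
f 30 31 32
f 30 32 12
f 31 9 10
f 31 10 32
f 32 10 11
f 32 11 12
f 34 33 37
f 34 37 35
f 35 37 38
f 35 38 36
f 37 33 39
f 37 39 38
f 38 39 40
f 38 40 36
f 39 33 41
f 39 41 40
f 40 41 42
f 40 42 36
f 41 33 43
f 41 43 42
f 42 43 44
f 42 44 36
f 43 33 45
f 43 45 44
f 44 45 46
f 44 46 36
f 45 33 47
f 45 47 46
f 46 47 48
f 46 48 36
f 47 33 49
f 47 49 48
f 48 49 50
f 48 50 36
f 49 33 51
f 49 51 50
f 50 51 52
f 50 52 36
f 51 33 53
f 51 53 52
f 52 53 54
f 52 54 36
f 53 33 55
f 53 55 54
f 54 55 56
f 54 56 36
f 55 33 57
f 55 57 56
f 56 57 58
f 56 58 36
f 57 33 59
f 57 59 58
f 58 59 60
f 58 60 36
f 59 33 61
f 59 61 60
f 60 61 62
f 60 62 36
f 61 33 63
f 61 63 62
f 62 63 64
f 62 64 36
f 63 33 65
f 63 65 64
f 64 65 66
f 64 66 36
f 65 33 34
f 65 34 66
f 66 34 35
f 66 35 36
f 67 78 72
f 67 72 68
f 67 68 74
f 67 74 77
f 67 77 78
f 68 72 76
f 72 78 71
f 78 77 69
f 77 74 73
f 74 68 75
f 70 76 71
f 70 71 69
f 70 69 73
f 70 73 75
f 70 75 76
f 71 76 72
f 69 71 78
f 73 69 77
f 75 73 74
f 76 75 68



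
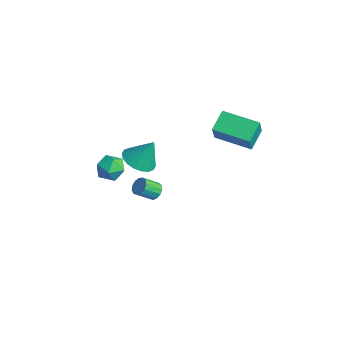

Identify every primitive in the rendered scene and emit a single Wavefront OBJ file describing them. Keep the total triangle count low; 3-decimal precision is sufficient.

v -1.505 -2.825 0.555
v -0.72 -2.593 0.32
v -0.98 -3.887 1.26
v -0.195 -3.655 1.025
v -0.637 -3.171 1.568
v -0.961 -2.515 1.133
v -0.739 -3.965 0.447
v -1.063 -3.309 0.012
v -0.246 -3.298 0.253
v -0.183 -2.807 0.946
v -1.517 -3.673 0.634
v -1.454 -3.182 1.327
v 1.186 1.525 2.799
v 0.588 2.429 3.462
v 2.732 2.761 2.511
v 2.134 3.664 3.173
v 1.806 1.036 4.027
v 1.208 1.939 4.689
v 3.352 2.271 3.738
v 2.754 3.175 4.401
v 0.593 -2.385 2.137
v 1.475 -2.691 2.031
v 0.987 -1.735 3.523
v 1.485 -2.314 1.85
v 1.319 -1.951 1.727
v 1.008 -1.673 1.685
v 0.616 -1.537 1.733
v 0.219 -1.569 1.861
v -0.104 -1.762 2.043
v -0.289 -2.079 2.244
v -0.299 -2.457 2.425
v -0.132 -2.82 2.548
v 0.178 -3.097 2.59
v 0.571 -3.233 2.542
v 0.968 -3.202 2.414
v 1.291 -3.008 2.232
v -2.116 -0.117 -3.272
v -1.769 -0.415 -3.595
v -1.878 -1.282 -2.911
v -2.224 -0.983 -2.588
v -1.588 -0.269 -3.382
v -1.697 -1.136 -2.697
v -1.575 -0.075 -3.134
v -1.683 -0.942 -2.449
v -1.733 0.106 -2.929
v -1.842 -0.761 -2.245
v -2.013 0.217 -2.834
v -2.121 -0.65 -2.149
v -2.325 0.221 -2.878
v -2.434 -0.646 -2.193
v -2.571 0.119 -3.047
v -2.68 -0.748 -2.362
v -2.673 -0.059 -3.287
v -2.781 -0.926 -2.603
v -2.597 -0.254 -3.523
v -2.706 -1.121 -2.839
v -2.369 -0.406 -3.679
v -2.477 -1.273 -2.995
v -2.06 -0.466 -3.706
v -2.169 -1.333 -3.022
f 1 12 6
f 1 6 2
f 1 2 8
f 1 8 11
f 1 11 12
f 2 6 10
f 6 12 5
f 12 11 3
f 11 8 7
f 8 2 9
f 4 10 5
f 4 5 3
f 4 3 7
f 4 7 9
f 4 9 10
f 5 10 6
f 3 5 12
f 7 3 11
f 9 7 8
f 10 9 2
f 14 16 13
f 17 14 13
f 13 16 15
f 15 17 13
f 14 20 16
f 18 14 17
f 18 20 14
f 16 20 15
f 19 17 15
f 15 20 19
f 19 18 17
f 20 18 19
f 22 21 24
f 22 24 23
f 24 21 25
f 24 25 23
f 25 21 26
f 25 26 23
f 26 21 27
f 26 27 23
f 27 21 28
f 27 28 23
f 28 21 29
f 28 29 23
f 29 21 30
f 29 30 23
f 30 21 31
f 30 31 23
f 31 21 32
f 31 32 23
f 32 21 33
f 32 33 23
f 33 21 34
f 33 34 23
f 34 21 35
f 34 35 23
f 35 21 36
f 35 36 23
f 36 21 22
f 36 22 23
f 38 37 41
f 38 41 39
f 39 41 42
f 39 42 40
f 41 37 43
f 41 43 42
f 42 43 44
f 42 44 40
f 43 37 45
f 43 45 44
f 44 45 46
f 44 46 40
f 45 37 47
f 45 47 46
f 46 47 48
f 46 48 40
f 47 37 49
f 47 49 48
f 48 49 50
f 48 50 40
f 49 37 51
f 49 51 50
f 50 51 52
f 50 52 40
f 51 37 53
f 51 53 52
f 52 53 54
f 52 54 40
f 53 37 55
f 53 55 54
f 54 55 56
f 54 56 40
f 55 37 57
f 55 57 56
f 56 57 58
f 56 58 40
f 57 37 59
f 57 59 58
f 58 59 60
f 58 60 40
f 59 37 38
f 59 38 60
f 60 38 39
f 60 39 40



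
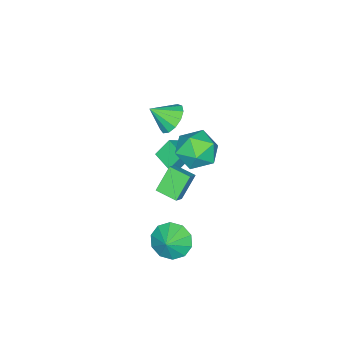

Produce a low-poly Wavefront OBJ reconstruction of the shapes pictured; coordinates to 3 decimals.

v -3.784 -3.185 0.141
v -3.028 -3.209 -0.418
v -3.176 -4.095 0.999
v -2.943 -2.821 -0.068
v -3.124 -2.549 0.349
v -3.515 -2.479 0.699
v -3.991 -2.633 0.873
v -4.401 -2.963 0.814
v -4.615 -3.363 0.541
v -4.566 -3.707 0.141
v -4.267 -3.885 -0.259
v -3.816 -3.841 -0.532
v -3.354 -3.589 -0.591
v 1.178 -0.638 0.298
v 0.24 -0.466 1.429
v 1.166 0.477 0.118
v 0.228 0.649 1.25
v 1.812 -0.549 0.81
v 0.874 -0.377 1.942
v 1.8 0.566 0.631
v 0.862 0.738 1.762
v 0.978 -0.224 -4.008
v 1.517 -1.013 -4.465
v 1.802 -0.016 -3.392
v 1.633 -0.465 -4.805
v 1.499 0.175 -4.84
v 1.165 0.663 -4.558
v 0.76 0.812 -4.065
v 0.438 0.566 -3.551
v 0.322 0.018 -3.211
v 0.456 -0.622 -3.176
v 0.79 -1.11 -3.458
v 1.195 -1.259 -3.951
v -1.937 -2.386 -0.756
v -2.519 -1.948 0.122
v -1.482 -1.322 -0.985
v -2.064 -0.884 -0.107
v -1.276 -2.556 -0.233
v -1.858 -2.118 0.645
v -0.821 -1.492 -0.462
v -1.403 -1.054 0.416
v -1.578 0.781 2.067
v -0.855 0.972 2.977
v -0.465 -0.652 1.483
v 0.258 -0.461 2.393
v -0.823 -0.891 2.58
v -1.51 -0.006 2.94
v 0.19 0.326 1.52
v -0.497 1.211 1.88
v 0.238 0.69 2.639
v -0.388 -0.062 3.294
v -0.932 0.382 1.166
v -1.558 -0.37 1.821
f 2 1 4
f 2 4 3
f 4 1 5
f 4 5 3
f 5 1 6
f 5 6 3
f 6 1 7
f 6 7 3
f 7 1 8
f 7 8 3
f 8 1 9
f 8 9 3
f 9 1 10
f 9 10 3
f 10 1 11
f 10 11 3
f 11 1 12
f 11 12 3
f 12 1 13
f 12 13 3
f 13 1 2
f 13 2 3
f 15 17 14
f 18 15 14
f 14 17 16
f 16 18 14
f 15 21 17
f 19 15 18
f 19 21 15
f 17 21 16
f 20 18 16
f 16 21 20
f 20 19 18
f 21 19 20
f 23 22 25
f 23 25 24
f 25 22 26
f 25 26 24
f 26 22 27
f 26 27 24
f 27 22 28
f 27 28 24
f 28 22 29
f 28 29 24
f 29 22 30
f 29 30 24
f 30 22 31
f 30 31 24
f 31 22 32
f 31 32 24
f 32 22 33
f 32 33 24
f 33 22 23
f 33 23 24
f 35 37 34
f 38 35 34
f 34 37 36
f 36 38 34
f 35 41 37
f 39 35 38
f 39 41 35
f 37 41 36
f 40 38 36
f 36 41 40
f 40 39 38
f 41 39 40
f 42 53 47
f 42 47 43
f 42 43 49
f 42 49 52
f 42 52 53
f 43 47 51
f 47 53 46
f 53 52 44
f 52 49 48
f 49 43 50
f 45 51 46
f 45 46 44
f 45 44 48
f 45 48 50
f 45 50 51
f 46 51 47
f 44 46 53
f 48 44 52
f 50 48 49
f 51 50 43



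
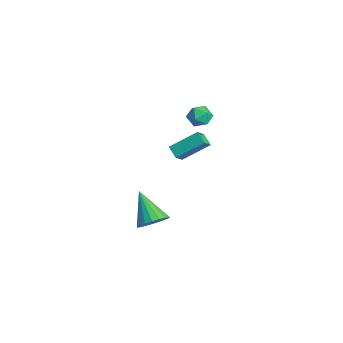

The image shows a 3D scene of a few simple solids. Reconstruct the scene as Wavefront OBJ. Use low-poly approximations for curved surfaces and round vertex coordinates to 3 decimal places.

v 4.53 -3.068 -3.599
v 5.141 -2.964 -2.974
v 3.11 -3.352 -2.161
v 5.011 -2.599 -3.031
v 4.785 -2.327 -3.2
v 4.509 -2.202 -3.448
v 4.238 -2.248 -3.726
v 4.023 -2.457 -3.979
v 3.91 -2.788 -4.156
v 3.919 -3.173 -4.223
v 4.049 -3.538 -4.166
v 4.275 -3.81 -3.997
v 4.551 -3.935 -3.749
v 4.822 -3.889 -3.471
v 5.037 -3.679 -3.218
v 5.15 -3.349 -3.041
v -0.709 -0.478 -1.883
v -0.347 0.97 -0.824
v -1.126 0.017 -2.418
v -0.764 1.465 -1.359
v -0.016 -0.345 -2.301
v 0.346 1.103 -1.242
v -0.433 0.15 -2.836
v -0.071 1.598 -1.777
v -3.376 2.419 -1.438
v -2.662 2.695 -1.301
v -2.958 1.245 -1.259
v -2.244 1.521 -1.122
v -2.816 1.653 -0.612
v -3.074 2.378 -0.722
v -2.546 1.562 -1.838
v -2.804 2.287 -1.948
v -2.148 2.165 -1.548
v -2.315 2.221 -0.79
v -3.305 1.719 -1.77
v -3.472 1.775 -1.012
f 2 1 4
f 2 4 3
f 4 1 5
f 4 5 3
f 5 1 6
f 5 6 3
f 6 1 7
f 6 7 3
f 7 1 8
f 7 8 3
f 8 1 9
f 8 9 3
f 9 1 10
f 9 10 3
f 10 1 11
f 10 11 3
f 11 1 12
f 11 12 3
f 12 1 13
f 12 13 3
f 13 1 14
f 13 14 3
f 14 1 15
f 14 15 3
f 15 1 16
f 15 16 3
f 16 1 2
f 16 2 3
f 18 20 17
f 21 18 17
f 17 20 19
f 19 21 17
f 18 24 20
f 22 18 21
f 22 24 18
f 20 24 19
f 23 21 19
f 19 24 23
f 23 22 21
f 24 22 23
f 25 36 30
f 25 30 26
f 25 26 32
f 25 32 35
f 25 35 36
f 26 30 34
f 30 36 29
f 36 35 27
f 35 32 31
f 32 26 33
f 28 34 29
f 28 29 27
f 28 27 31
f 28 31 33
f 28 33 34
f 29 34 30
f 27 29 36
f 31 27 35
f 33 31 32
f 34 33 26



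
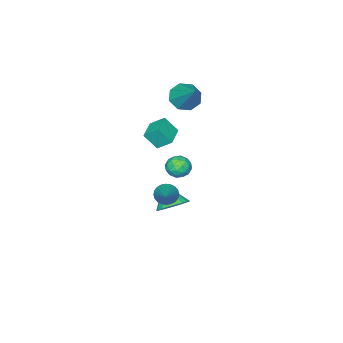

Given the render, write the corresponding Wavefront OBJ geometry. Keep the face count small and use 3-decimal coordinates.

v -2.215 0.406 -2.077
v -1.598 0.792 -2.287
v -1.542 -0.612 -1.973
v -0.925 -0.226 -2.183
v -1.248 -0.089 -1.512
v -1.663 0.541 -1.576
v -1.477 -0.361 -2.684
v -1.892 0.269 -2.748
v -1.142 0.318 -2.662
v -1 0.486 -1.938
v -2.14 -0.306 -2.322
v -1.998 -0.138 -1.598
v -1.965 0.689 -2.191
v -1.175 -0.509 -2.069
v -1.364 -0.428 -1.674
v -1.002 -0.201 -1.797
v -2.004 0.541 -1.774
v -1.641 0.767 -1.897
v -1.435 0.25 -1.441
v -1.499 -0.587 -2.363
v -1.136 -0.361 -2.486
v -2.138 0.381 -2.463
v -1.776 0.608 -2.586
v -1.705 -0.07 -2.819
v -1.335 0.637 -2.535
v -0.939 0.038 -2.474
v -1.264 -0.041 -2.768
v -1.508 0.329 -2.806
v -1.252 0.735 -2.109
v -0.856 0.137 -2.048
v -1.046 0.218 -1.653
v -1.29 0.588 -1.691
v -0.984 0.457 -2.33
v -2.284 0.043 -2.212
v -1.888 -0.555 -2.151
v -1.85 -0.408 -2.569
v -2.094 -0.038 -2.607
v -2.201 0.142 -1.786
v -1.805 -0.457 -1.725
v -1.632 -0.149 -1.454
v -1.876 0.221 -1.492
v -2.156 -0.277 -1.93
v 2.491 2.927 -0.592
v 2.921 2.455 -0.62
v 3.869 4.113 0.592
v 2.981 2.587 -0.823
v 2.966 2.772 -0.991
v 2.879 2.98 -1.098
v 2.733 3.18 -1.128
v 2.55 3.342 -1.076
v 2.358 3.44 -0.951
v 2.186 3.461 -0.771
v 2.06 3.4 -0.564
v 2 3.267 -0.361
v 2.015 3.083 -0.193
v 2.102 2.875 -0.086
v 2.248 2.674 -0.056
v 2.431 2.513 -0.108
v 2.623 2.414 -0.233
v 2.796 2.394 -0.413
v -0.52 0.668 -4.406
v 0.368 0.696 -4.1
v -0.86 -0.308 -3.334
v 0.202 0.982 -3.892
v -0.09 1.214 -3.773
v -0.455 1.351 -3.764
v -0.832 1.371 -3.866
v -1.155 1.269 -4.061
v -1.368 1.063 -4.316
v -1.435 0.789 -4.586
v -1.343 0.494 -4.826
v -1.109 0.229 -4.993
v -0.773 0.04 -5.058
v -0.394 -0.04 -5.011
v -0.036 0.002 -4.859
v 0.238 0.16 -4.629
v 0.381 0.405 -4.361
v -3.209 -0.908 2.076
v -2.472 -0.771 1.543
v -2.411 0.508 3.544
v -2.996 -0.324 1.397
v -3.646 -0.219 1.649
v -4.039 -0.518 2.151
v -3.946 -1.045 2.609
v -3.422 -1.492 2.754
v -2.773 -1.596 2.502
v -2.379 -1.298 2.001
v 0.609 0.103 2.403
v 0.297 0.828 3.017
v 0.229 0.684 1.524
v -0.083 1.409 2.138
v 1.683 0.651 2.302
v 1.371 1.376 2.916
v 1.303 1.232 1.423
v 0.991 1.957 2.037
f 1 38 17
f 38 12 41
f 17 41 6
f 38 41 17
f 1 17 13
f 17 6 18
f 13 18 2
f 17 18 13
f 1 13 22
f 13 2 23
f 22 23 8
f 13 23 22
f 1 22 34
f 22 8 37
f 34 37 11
f 22 37 34
f 1 34 38
f 34 11 42
f 38 42 12
f 34 42 38
f 2 18 29
f 18 6 32
f 29 32 10
f 18 32 29
f 6 41 19
f 41 12 40
f 19 40 5
f 41 40 19
f 12 42 39
f 42 11 35
f 39 35 3
f 42 35 39
f 11 37 36
f 37 8 24
f 36 24 7
f 37 24 36
f 8 23 28
f 23 2 25
f 28 25 9
f 23 25 28
f 4 30 16
f 30 10 31
f 16 31 5
f 30 31 16
f 4 16 14
f 16 5 15
f 14 15 3
f 16 15 14
f 4 14 21
f 14 3 20
f 21 20 7
f 14 20 21
f 4 21 26
f 21 7 27
f 26 27 9
f 21 27 26
f 4 26 30
f 26 9 33
f 30 33 10
f 26 33 30
f 5 31 19
f 31 10 32
f 19 32 6
f 31 32 19
f 3 15 39
f 15 5 40
f 39 40 12
f 15 40 39
f 7 20 36
f 20 3 35
f 36 35 11
f 20 35 36
f 9 27 28
f 27 7 24
f 28 24 8
f 27 24 28
f 10 33 29
f 33 9 25
f 29 25 2
f 33 25 29
f 44 43 46
f 44 46 45
f 46 43 47
f 46 47 45
f 47 43 48
f 47 48 45
f 48 43 49
f 48 49 45
f 49 43 50
f 49 50 45
f 50 43 51
f 50 51 45
f 51 43 52
f 51 52 45
f 52 43 53
f 52 53 45
f 53 43 54
f 53 54 45
f 54 43 55
f 54 55 45
f 55 43 56
f 55 56 45
f 56 43 57
f 56 57 45
f 57 43 58
f 57 58 45
f 58 43 59
f 58 59 45
f 59 43 60
f 59 60 45
f 60 43 44
f 60 44 45
f 62 61 64
f 62 64 63
f 64 61 65
f 64 65 63
f 65 61 66
f 65 66 63
f 66 61 67
f 66 67 63
f 67 61 68
f 67 68 63
f 68 61 69
f 68 69 63
f 69 61 70
f 69 70 63
f 70 61 71
f 70 71 63
f 71 61 72
f 71 72 63
f 72 61 73
f 72 73 63
f 73 61 74
f 73 74 63
f 74 61 75
f 74 75 63
f 75 61 76
f 75 76 63
f 76 61 77
f 76 77 63
f 77 61 62
f 77 62 63
f 79 78 81
f 79 81 80
f 81 78 82
f 81 82 80
f 82 78 83
f 82 83 80
f 83 78 84
f 83 84 80
f 84 78 85
f 84 85 80
f 85 78 86
f 85 86 80
f 86 78 87
f 86 87 80
f 87 78 79
f 87 79 80
f 89 91 88
f 92 89 88
f 88 91 90
f 90 92 88
f 89 95 91
f 93 89 92
f 93 95 89
f 91 95 90
f 94 92 90
f 90 95 94
f 94 93 92
f 95 93 94



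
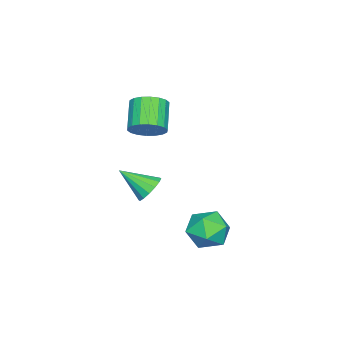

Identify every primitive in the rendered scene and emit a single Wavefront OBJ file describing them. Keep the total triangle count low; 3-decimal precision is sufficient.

v -0.676 -2.075 -0.783
v -0.177 -1.758 -0.065
v -1.385 -2.268 1.001
v -1.884 -2.585 0.283
v -0.407 -1.43 -0.169
v -1.616 -1.94 0.897
v -0.69 -1.23 -0.394
v -1.899 -1.74 0.671
v -0.971 -1.197 -0.697
v -2.179 -1.707 0.368
v -1.193 -1.338 -1.017
v -2.402 -1.848 0.049
v -1.312 -1.625 -1.29
v -2.521 -2.135 -0.224
v -1.306 -2.001 -1.462
v -2.515 -2.512 -0.397
v -1.175 -2.392 -1.501
v -2.383 -2.902 -0.435
v -0.944 -2.72 -1.397
v -2.153 -3.23 -0.331
v -0.661 -2.92 -1.171
v -1.87 -3.43 -0.106
v -0.381 -2.953 -0.868
v -1.589 -3.463 0.197
v -0.158 -2.812 -0.549
v -1.367 -3.322 0.517
v -0.039 -2.525 -0.276
v -1.248 -3.035 0.79
v -0.045 -2.148 -0.103
v -1.254 -2.659 0.962
v 3.841 3.929 -2.754
v 4.717 3.423 -3.168
v 2.803 2.637 -3.372
v 3.679 2.131 -3.786
v 3.54 2.187 -2.703
v 4.182 2.985 -2.321
v 3.338 3.075 -4.219
v 3.98 3.873 -3.837
v 4.406 2.895 -4.073
v 4.532 2.346 -3.136
v 2.988 3.714 -3.404
v 3.114 3.165 -2.467
v 1.919 -0.642 -2.84
v 2.336 -0.179 -2.339
v 2.221 -2.018 -1.82
v 1.946 -0.162 -2.201
v 1.549 -0.274 -2.234
v 1.251 -0.484 -2.43
v 1.132 -0.737 -2.736
v 1.224 -0.964 -3.07
v 1.503 -1.105 -3.342
v 1.893 -1.122 -3.48
v 2.29 -1.01 -3.446
v 2.588 -0.799 -3.25
v 2.707 -0.547 -2.944
v 2.615 -0.319 -2.611
f 2 1 5
f 2 5 3
f 3 5 6
f 3 6 4
f 5 1 7
f 5 7 6
f 6 7 8
f 6 8 4
f 7 1 9
f 7 9 8
f 8 9 10
f 8 10 4
f 9 1 11
f 9 11 10
f 10 11 12
f 10 12 4
f 11 1 13
f 11 13 12
f 12 13 14
f 12 14 4
f 13 1 15
f 13 15 14
f 14 15 16
f 14 16 4
f 15 1 17
f 15 17 16
f 16 17 18
f 16 18 4
f 17 1 19
f 17 19 18
f 18 19 20
f 18 20 4
f 19 1 21
f 19 21 20
f 20 21 22
f 20 22 4
f 21 1 23
f 21 23 22
f 22 23 24
f 22 24 4
f 23 1 25
f 23 25 24
f 24 25 26
f 24 26 4
f 25 1 27
f 25 27 26
f 26 27 28
f 26 28 4
f 27 1 29
f 27 29 28
f 28 29 30
f 28 30 4
f 29 1 2
f 29 2 30
f 30 2 3
f 30 3 4
f 31 42 36
f 31 36 32
f 31 32 38
f 31 38 41
f 31 41 42
f 32 36 40
f 36 42 35
f 42 41 33
f 41 38 37
f 38 32 39
f 34 40 35
f 34 35 33
f 34 33 37
f 34 37 39
f 34 39 40
f 35 40 36
f 33 35 42
f 37 33 41
f 39 37 38
f 40 39 32
f 44 43 46
f 44 46 45
f 46 43 47
f 46 47 45
f 47 43 48
f 47 48 45
f 48 43 49
f 48 49 45
f 49 43 50
f 49 50 45
f 50 43 51
f 50 51 45
f 51 43 52
f 51 52 45
f 52 43 53
f 52 53 45
f 53 43 54
f 53 54 45
f 54 43 55
f 54 55 45
f 55 43 56
f 55 56 45
f 56 43 44
f 56 44 45

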